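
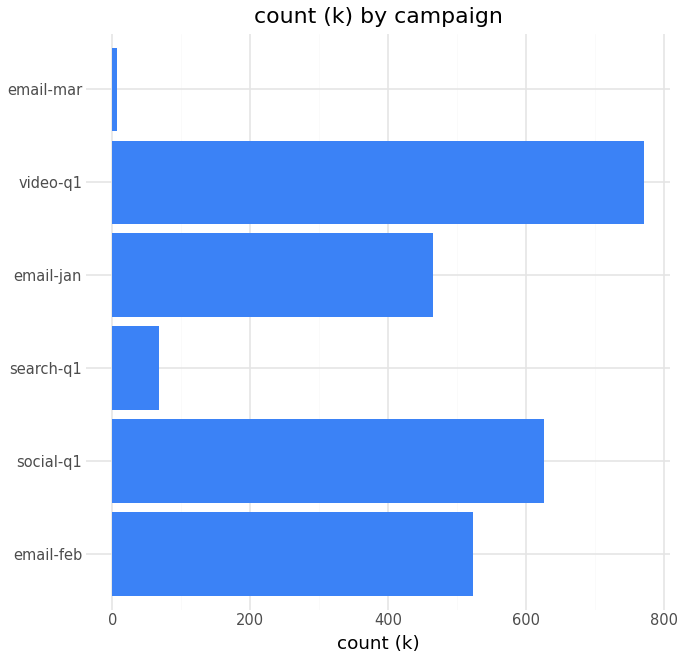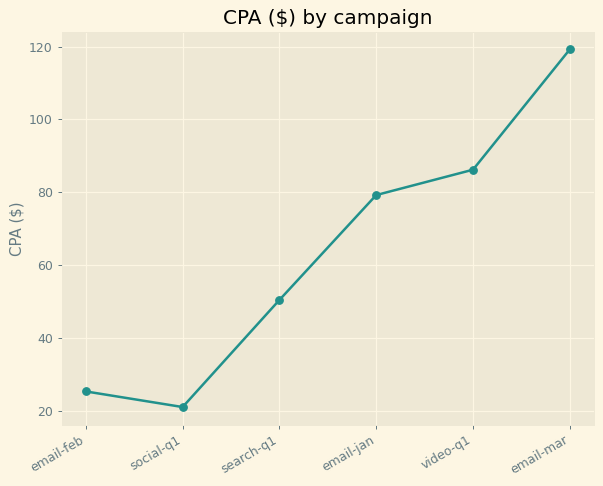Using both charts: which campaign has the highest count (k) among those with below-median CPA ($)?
social-q1

Chart 2 median CPA ($) ≈ 60; below-median campaigns: email-feb, social-q1, search-q1. Among those, social-q1 has the highest count (k) (≈ 600).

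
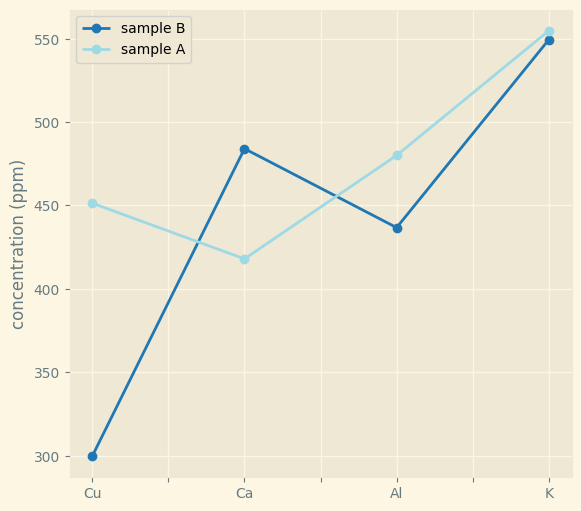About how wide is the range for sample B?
≈ 250

Max K ≈ 550, min Cu ≈ 300; range ≈ 250.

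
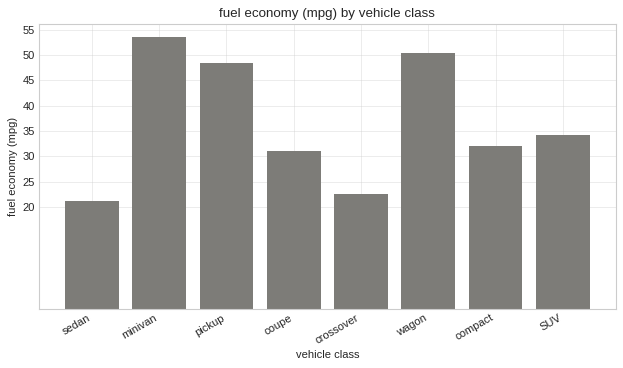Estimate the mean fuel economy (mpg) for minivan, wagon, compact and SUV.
(55 + 50 + 30 + 35) / 4 ≈ 42.

≈ 42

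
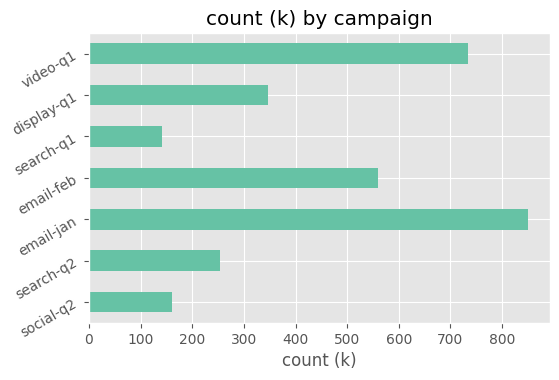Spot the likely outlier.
email-jan ≈ 800; the rest sit between ≈ 100 and ≈ 700.

email-jan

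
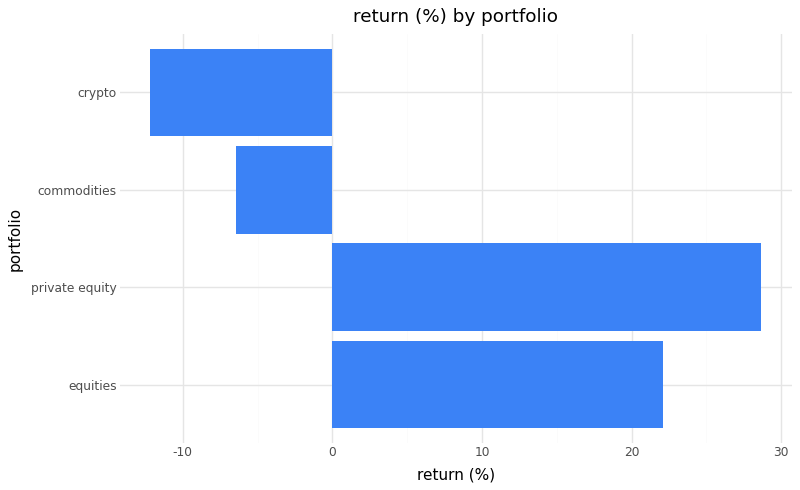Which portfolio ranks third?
commodities

Top 4: private equity ≈ 30, equities ≈ 20, commodities ≈ -5, crypto ≈ -10.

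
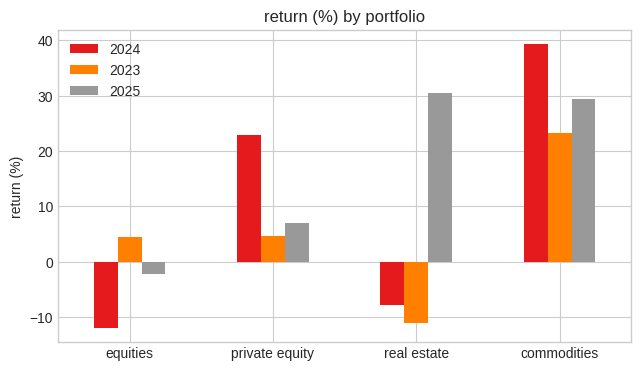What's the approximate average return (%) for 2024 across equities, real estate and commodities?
≈ 7

(-10 + -10 + 40) / 3 ≈ 7.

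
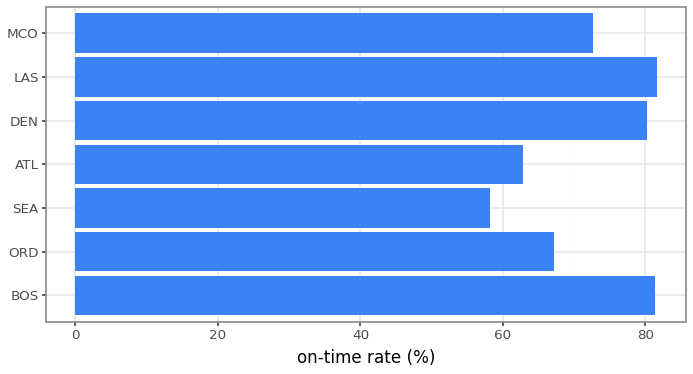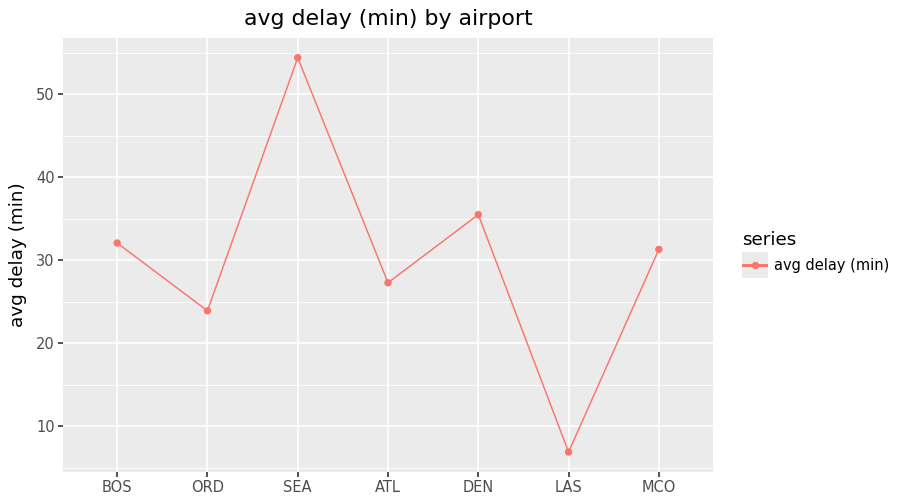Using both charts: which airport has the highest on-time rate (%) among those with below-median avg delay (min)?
LAS

Chart 2 median avg delay (min) ≈ 30; below-median airports: ORD, ATL, LAS. Among those, LAS has the highest on-time rate (%) (≈ 80).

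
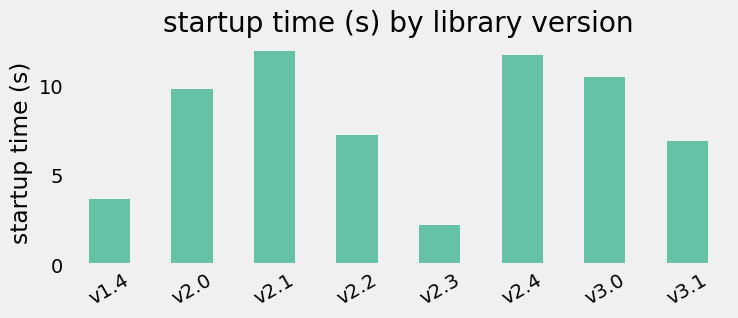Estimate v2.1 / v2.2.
≈ 1.71×

v2.1 ≈ 12, v2.2 ≈ 7; 12/7 ≈ 1.71.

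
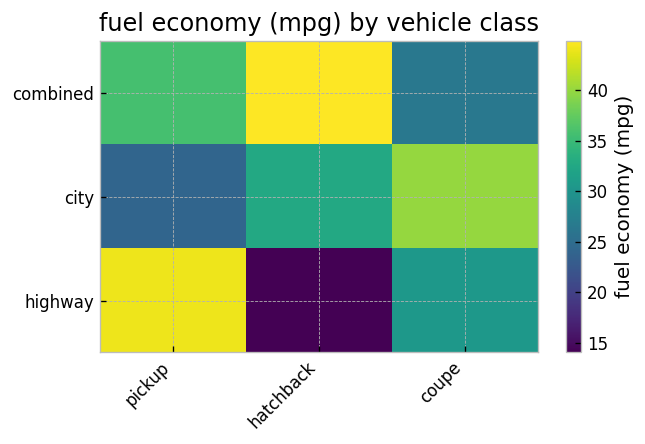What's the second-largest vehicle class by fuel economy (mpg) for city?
hatchback

Top 3 for city: coupe ≈ 40, hatchback ≈ 35, pickup ≈ 25.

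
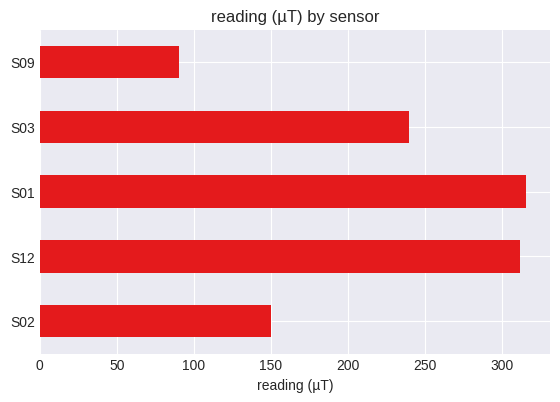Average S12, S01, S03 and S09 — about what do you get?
(300 + 300 + 250 + 100) / 4 ≈ 238.

≈ 238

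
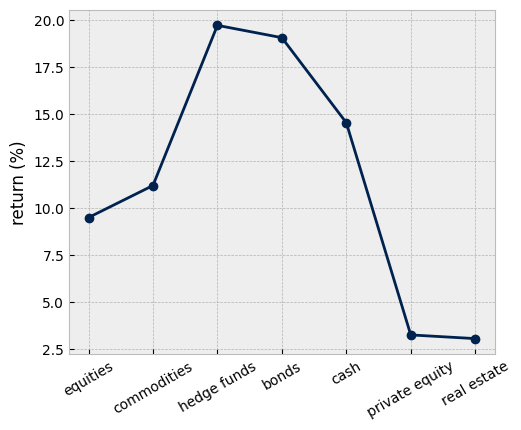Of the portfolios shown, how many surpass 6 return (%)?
5

Above 6: equities, commodities, hedge funds, bonds, cash.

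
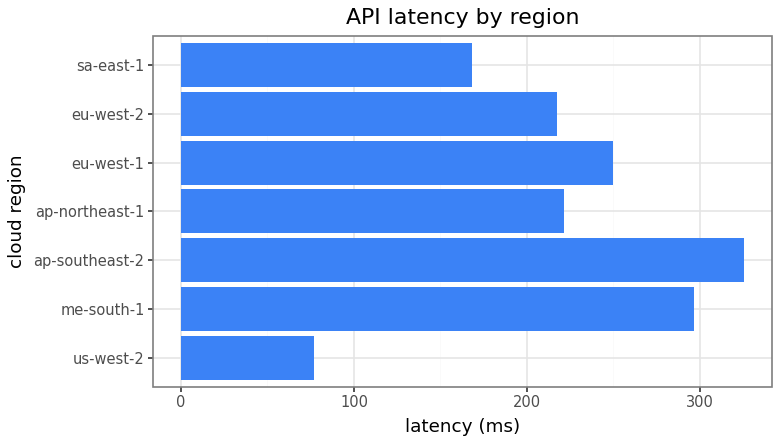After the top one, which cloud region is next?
Top 3: ap-southeast-2 ≈ 350, me-south-1 ≈ 300, eu-west-1 ≈ 250.

me-south-1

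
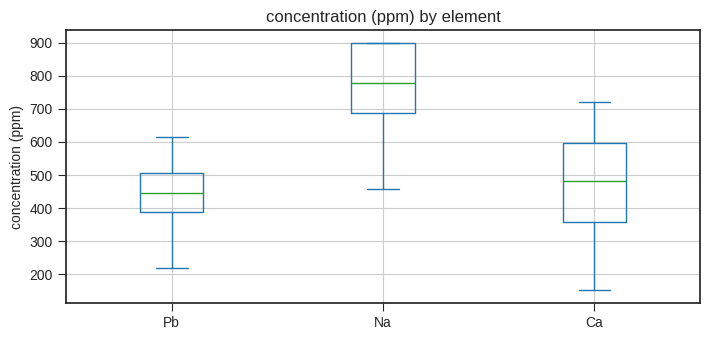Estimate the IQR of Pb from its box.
≈ 100

Q3 ≈ 500, Q1 ≈ 400; IQR ≈ 100.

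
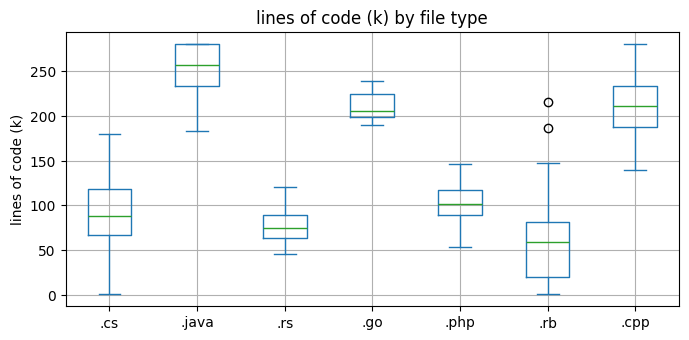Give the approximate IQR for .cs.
Q3 ≈ 120, Q1 ≈ 60; IQR ≈ 60.

≈ 60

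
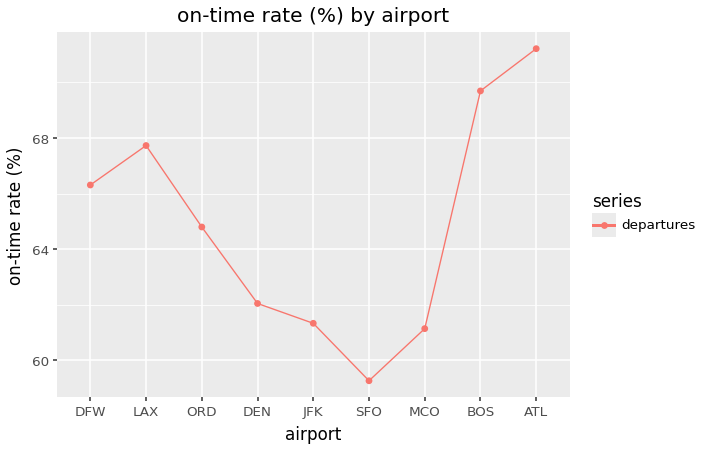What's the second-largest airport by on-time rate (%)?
Top 3: ATL ≈ 71, BOS ≈ 70, LAX ≈ 68.

BOS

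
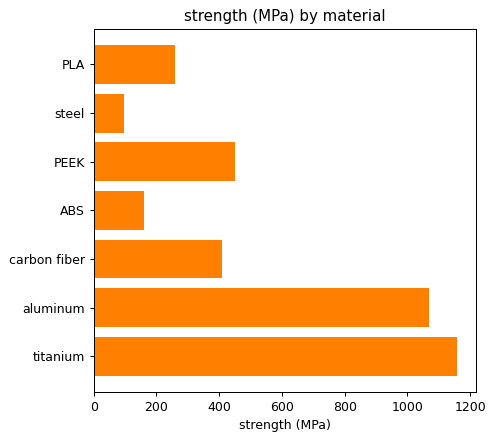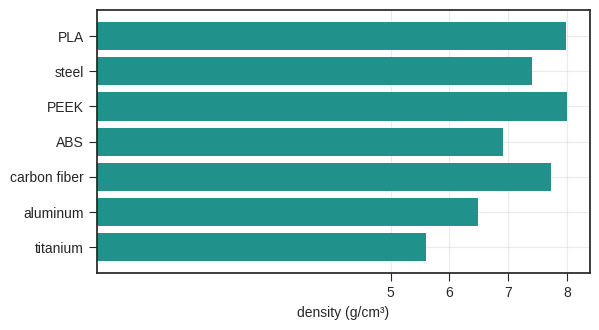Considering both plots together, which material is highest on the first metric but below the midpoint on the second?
Chart 2 median density (g/cm³) ≈ 7; below-median materials: ABS, aluminum, titanium. Among those, titanium has the highest strength (MPa) (≈ 1200).

titanium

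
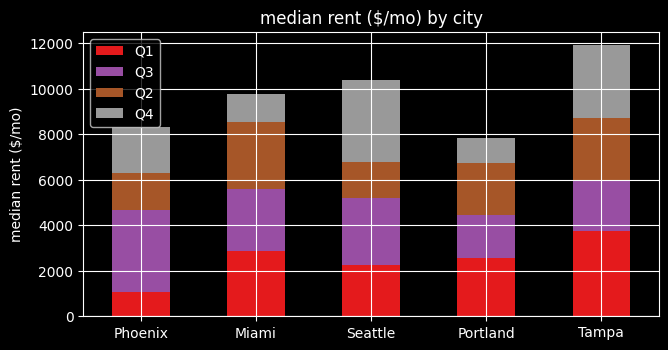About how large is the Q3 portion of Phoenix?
Q3 top ≈ 5000, bottom ≈ 1000; segment ≈ 4000.

≈ 4000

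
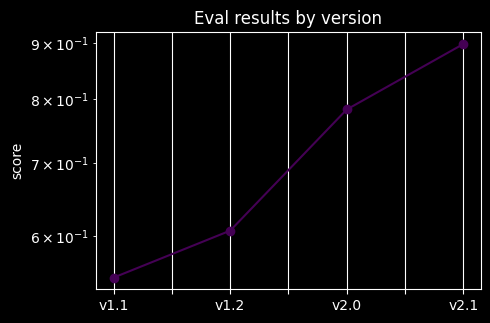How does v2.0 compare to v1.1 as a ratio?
v2.0 ≈ 0.80, v1.1 ≈ 0.55; 0.80/0.55 ≈ 1.45.

≈ 1.45×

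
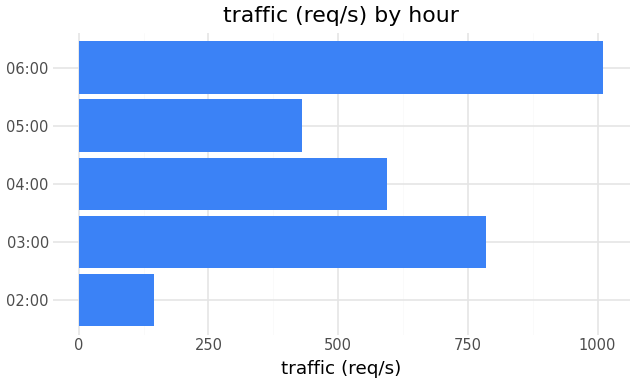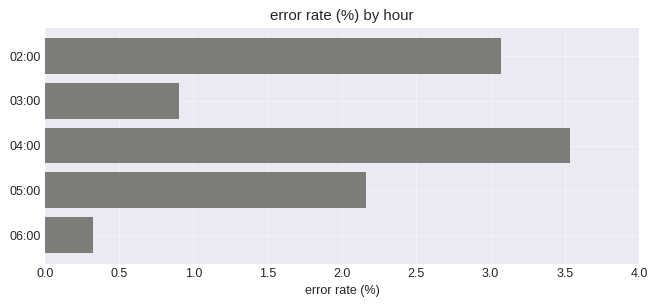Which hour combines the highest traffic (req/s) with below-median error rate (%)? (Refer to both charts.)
Chart 2 median error rate (%) ≈ 2; below-median hours: 03:00, 06:00. Among those, 06:00 has the highest traffic (req/s) (≈ 1000).

06:00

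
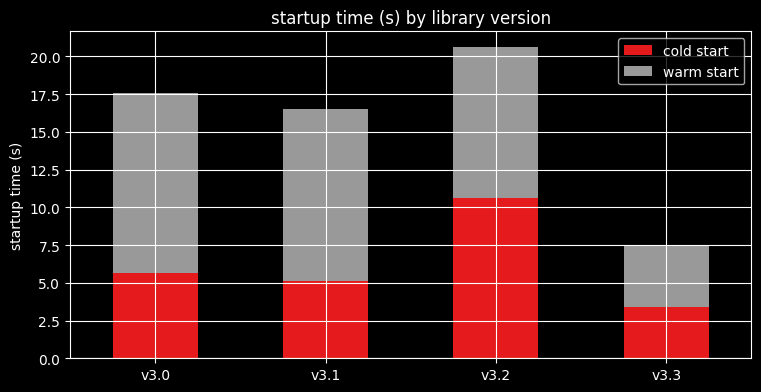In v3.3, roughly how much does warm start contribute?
warm start top ≈ 8, bottom ≈ 4; segment ≈ 4.

≈ 4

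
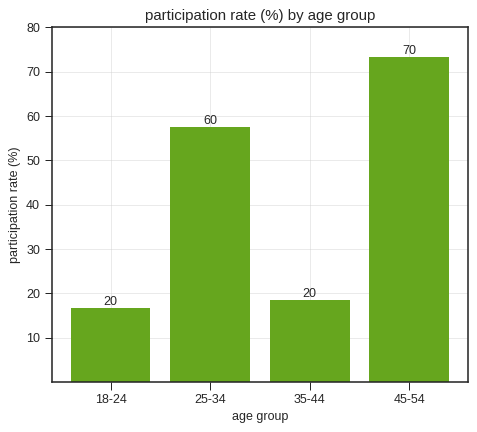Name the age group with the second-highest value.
Top 3: 45-54 ≈ 70, 25-34 ≈ 60, 35-44 ≈ 20.

25-34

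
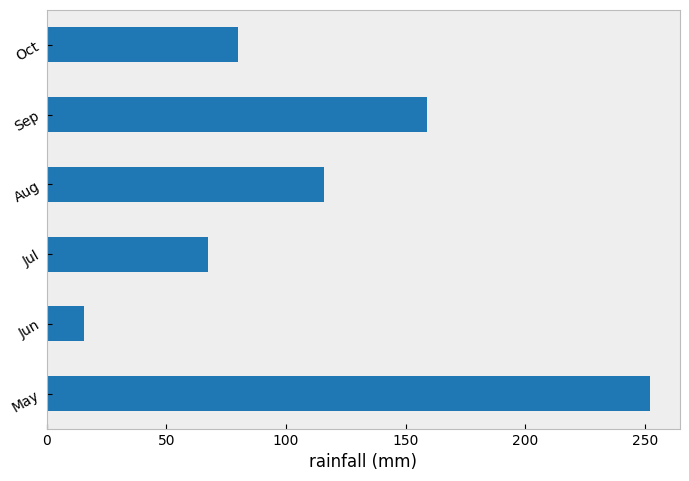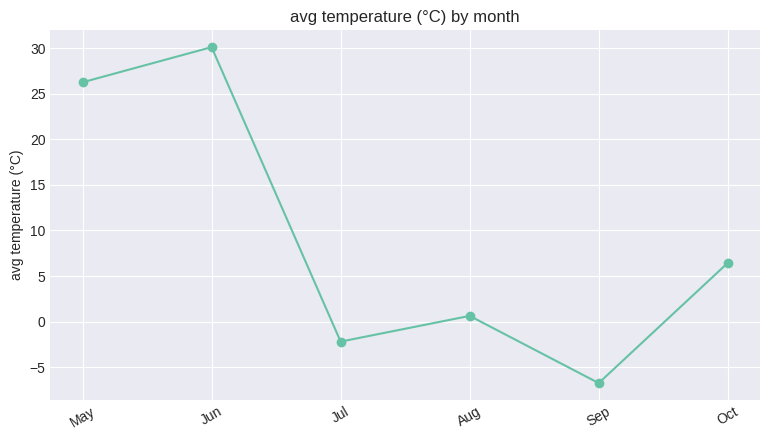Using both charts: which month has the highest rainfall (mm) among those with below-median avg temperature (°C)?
Sep

Chart 2 median avg temperature (°C) ≈ 5; below-median months: Jul, Aug, Sep. Among those, Sep has the highest rainfall (mm) (≈ 150).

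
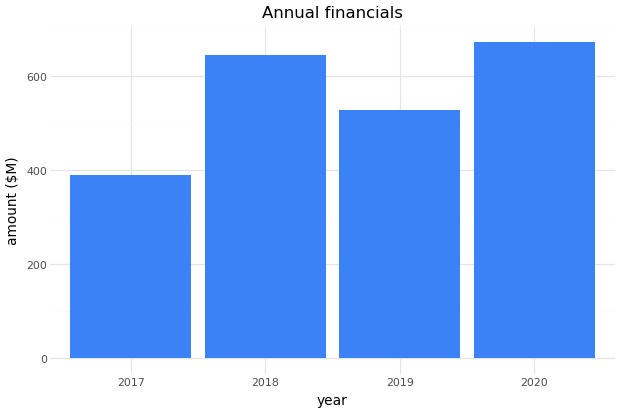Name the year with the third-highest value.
Top 4: 2020 ≈ 700, 2018 ≈ 600, 2019 ≈ 500, 2017 ≈ 400.

2019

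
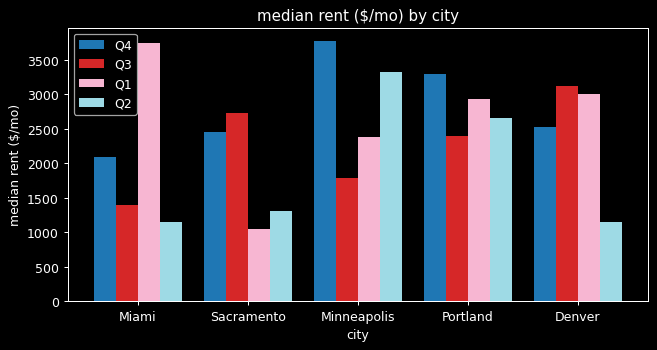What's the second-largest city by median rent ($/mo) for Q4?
Portland

Top 3 for Q4: Minneapolis ≈ 4000, Portland ≈ 3500, Denver ≈ 2500.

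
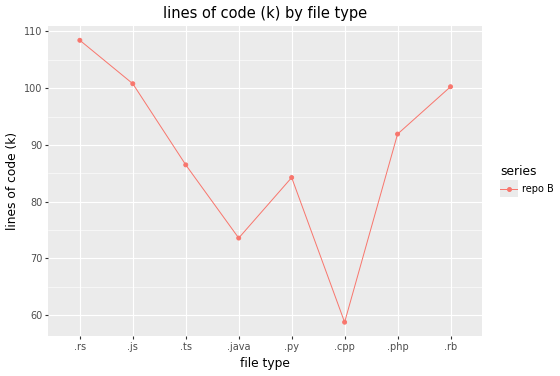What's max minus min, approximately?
Max .rs ≈ 110, min .cpp ≈ 60; range ≈ 50.

≈ 50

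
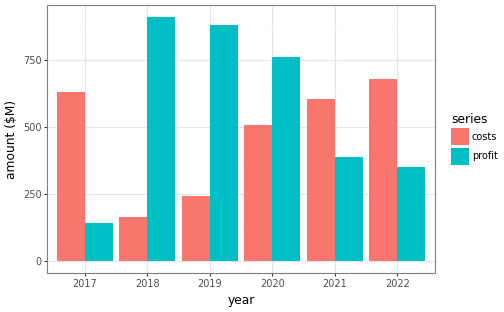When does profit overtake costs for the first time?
2018

2017: profit ≈ 100 vs costs ≈ 600 (not yet); 2018: profit ≈ 900 vs costs ≈ 200 (first crossover).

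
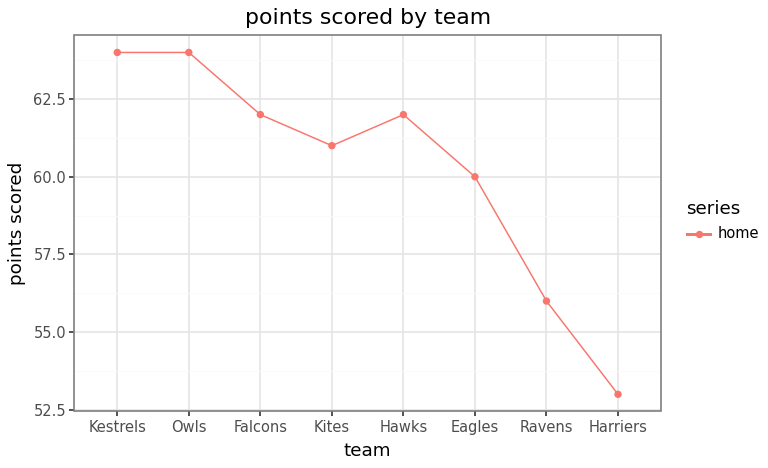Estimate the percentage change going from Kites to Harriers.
≈ -13.1%

Kites ≈ 61, Harriers ≈ 53; (53 − 61) / 61 ≈ -13.1%.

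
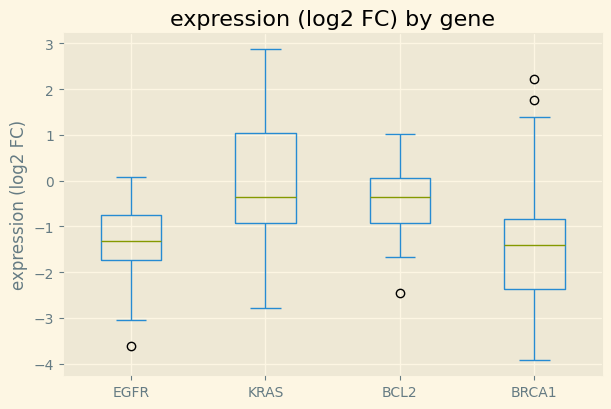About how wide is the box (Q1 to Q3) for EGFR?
≈ 1.0

Q3 ≈ -0.8, Q1 ≈ -1.8; IQR ≈ 1.0.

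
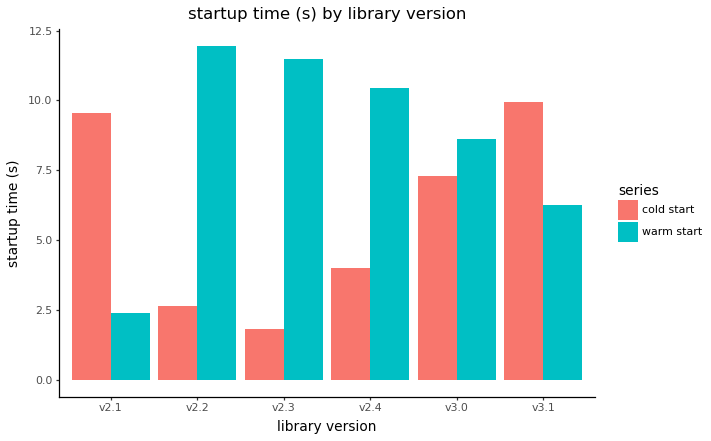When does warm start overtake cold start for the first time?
v2.2

v2.1: warm start ≈ 2 vs cold start ≈ 10 (not yet); v2.2: warm start ≈ 12 vs cold start ≈ 3 (first crossover).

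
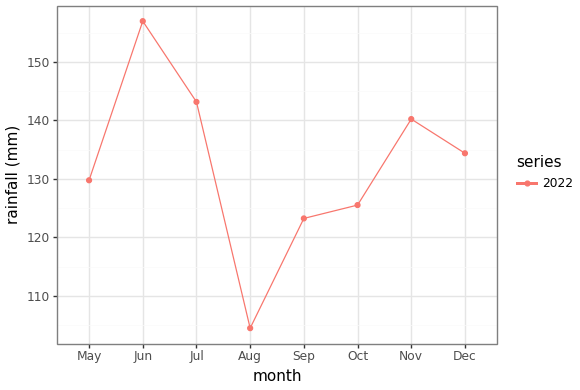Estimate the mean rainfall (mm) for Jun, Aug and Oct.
(155 + 105 + 125) / 3 ≈ 128.

≈ 128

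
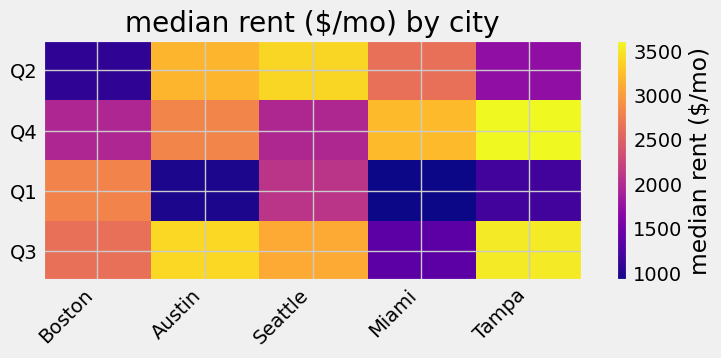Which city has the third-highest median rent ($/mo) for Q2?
Miami

Top 4 for Q2: Seattle ≈ 3500, Austin ≈ 3000, Miami ≈ 2500, Tampa ≈ 1500.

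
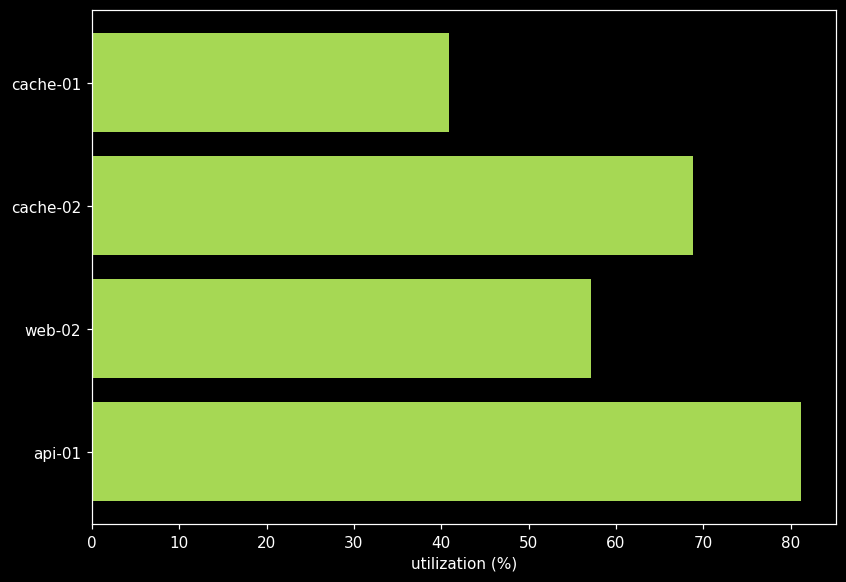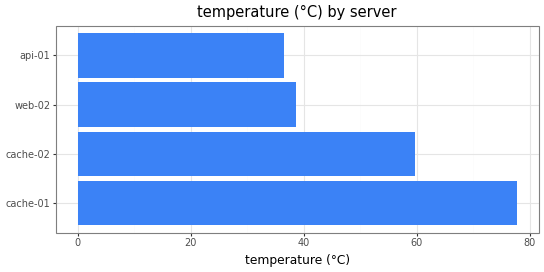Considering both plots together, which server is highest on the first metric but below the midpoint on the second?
Chart 2 median temperature (°C) ≈ 50; below-median servers: web-02, api-01. Among those, api-01 has the highest utilization (%) (≈ 80).

api-01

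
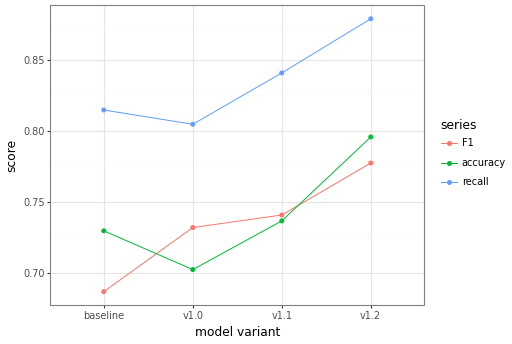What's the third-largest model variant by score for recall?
baseline

Top 4 for recall: v1.2 ≈ 0.88, v1.1 ≈ 0.84, baseline ≈ 0.82, v1.0 ≈ 0.80.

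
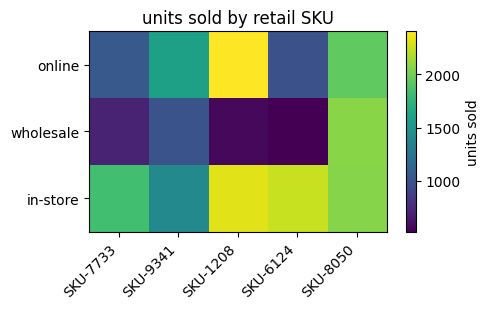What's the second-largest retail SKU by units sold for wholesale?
SKU-9341

Top 3 for wholesale: SKU-8050 ≈ 2000, SKU-9341 ≈ 1000, SKU-7733 ≈ 800.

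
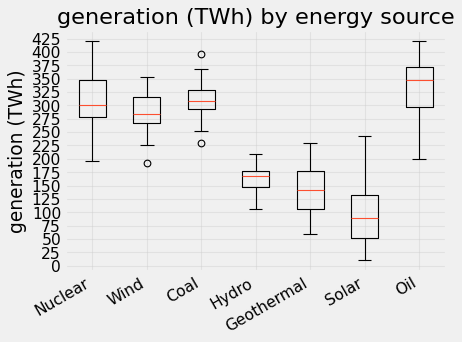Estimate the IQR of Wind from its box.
≈ 50

Q3 ≈ 325, Q1 ≈ 275; IQR ≈ 50.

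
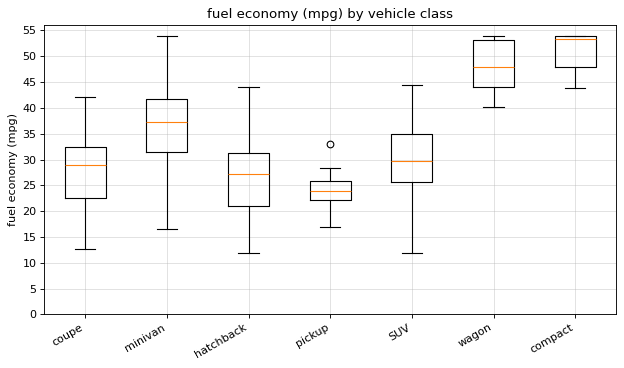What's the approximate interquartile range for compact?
Q3 ≈ 55, Q1 ≈ 50; IQR ≈ 5.

≈ 5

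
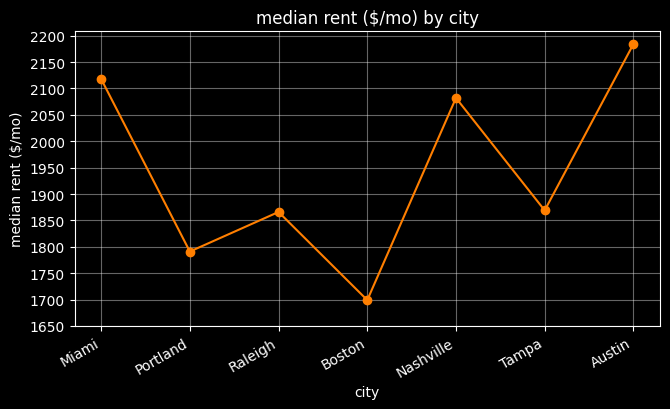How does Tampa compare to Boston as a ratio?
Tampa ≈ 1850, Boston ≈ 1700; 1850/1700 ≈ 1.09.

≈ 1.09×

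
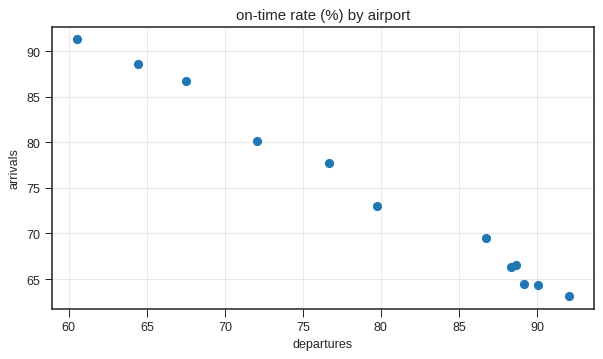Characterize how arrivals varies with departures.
negative, strong

Points are negatively correlated; strong (|r| ≈ 1.0).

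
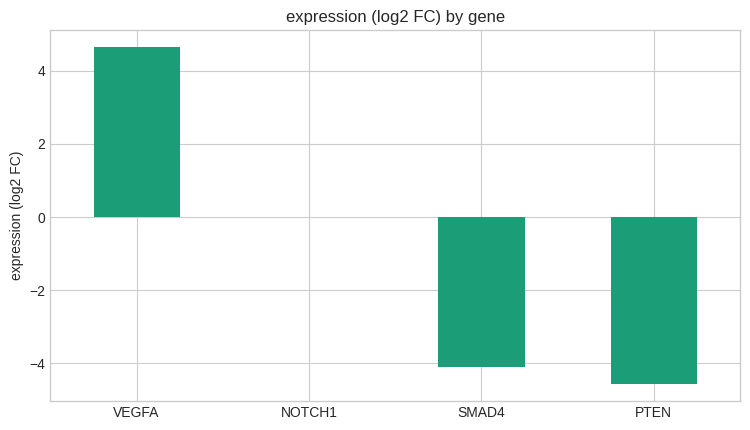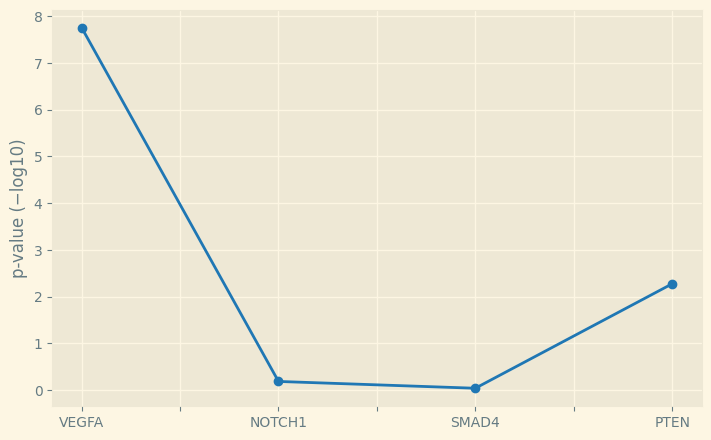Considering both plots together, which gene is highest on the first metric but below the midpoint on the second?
Chart 2 median p-value (−log10) ≈ 1; below-median genes: NOTCH1, SMAD4. Among those, NOTCH1 has the highest expression (log2 FC) (≈ 0).

NOTCH1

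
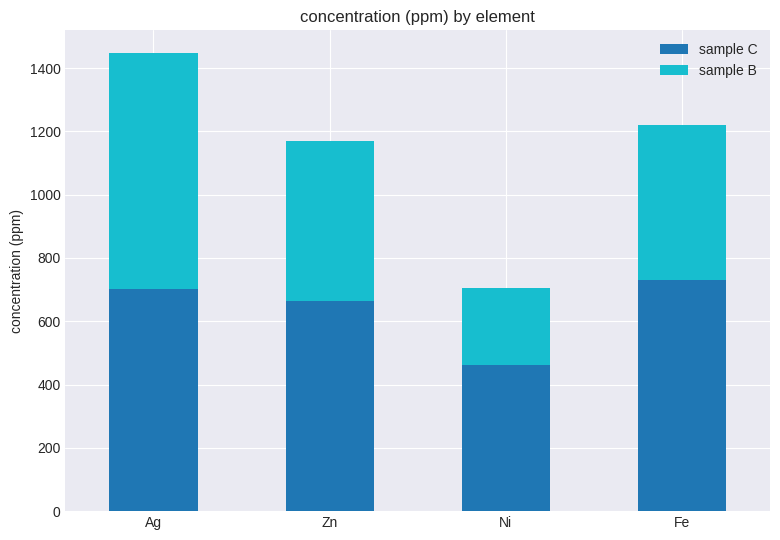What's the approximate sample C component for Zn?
sample C top ≈ 600, bottom ≈ 0; segment ≈ 600.

≈ 600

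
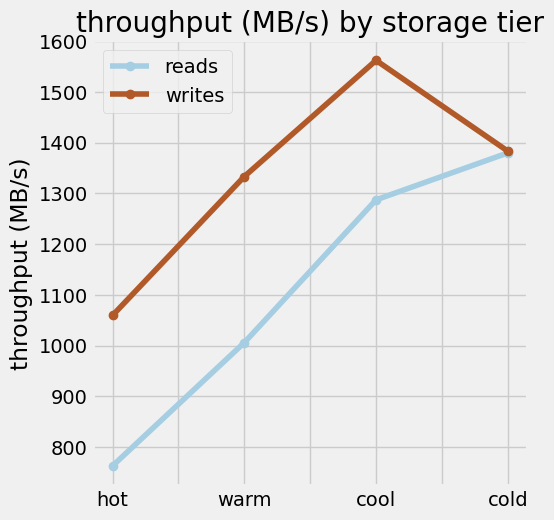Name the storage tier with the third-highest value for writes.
warm

Top 4 for writes: cool ≈ 1600, cold ≈ 1400, warm ≈ 1300, hot ≈ 1100.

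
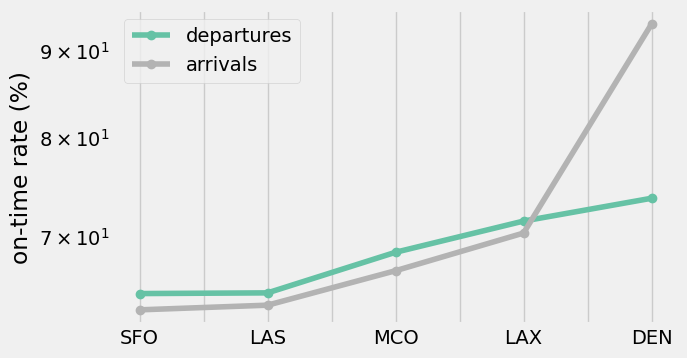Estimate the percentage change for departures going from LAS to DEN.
LAS ≈ 65, DEN ≈ 75; (75 − 65) / 65 ≈ +15.4%.

≈ +15.4%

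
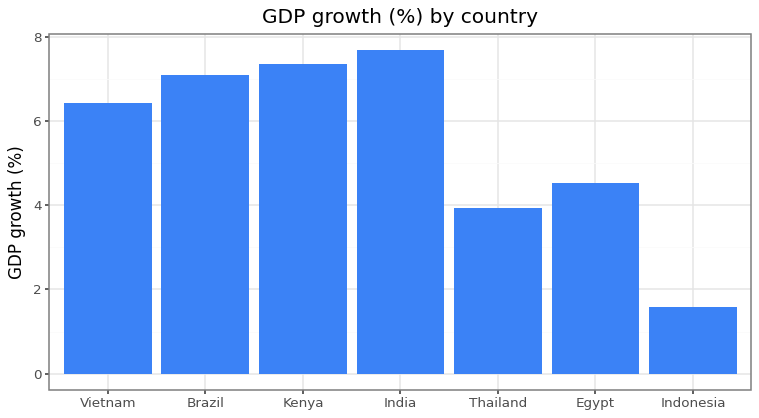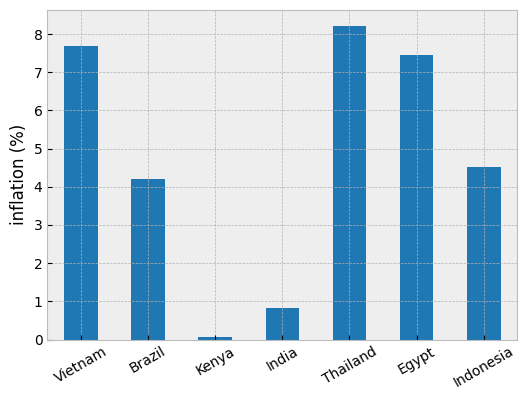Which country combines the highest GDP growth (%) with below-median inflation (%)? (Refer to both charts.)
India

Chart 2 median inflation (%) ≈ 5; below-median countries: Brazil, Kenya, India. Among those, India has the highest GDP growth (%) (≈ 8).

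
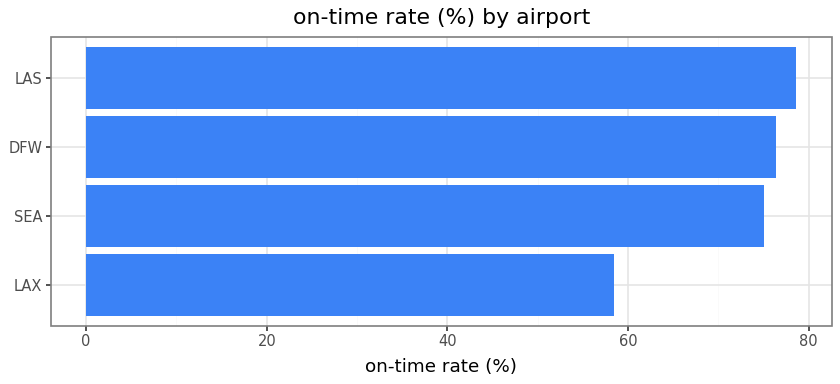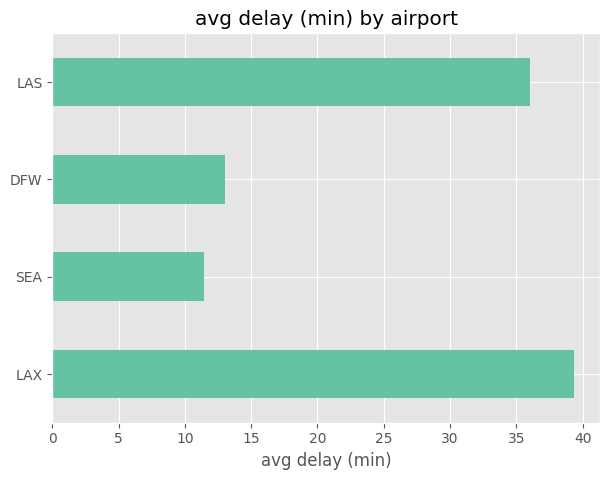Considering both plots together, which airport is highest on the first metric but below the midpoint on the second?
Chart 2 median avg delay (min) ≈ 25; below-median airports: SEA, DFW. Among those, DFW has the highest on-time rate (%) (≈ 80).

DFW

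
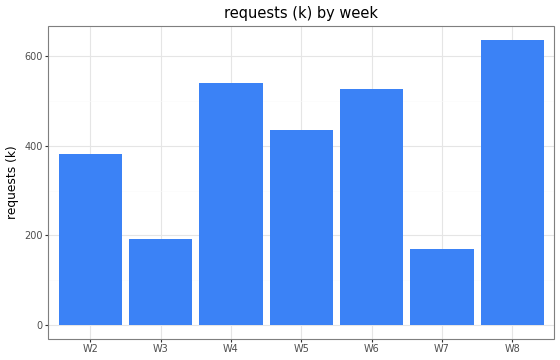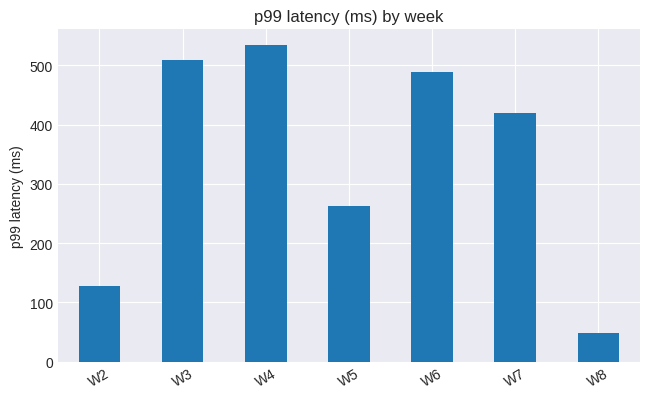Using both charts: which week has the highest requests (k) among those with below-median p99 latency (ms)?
W8

Chart 2 median p99 latency (ms) ≈ 400; below-median weeks: W2, W5, W8. Among those, W8 has the highest requests (k) (≈ 600).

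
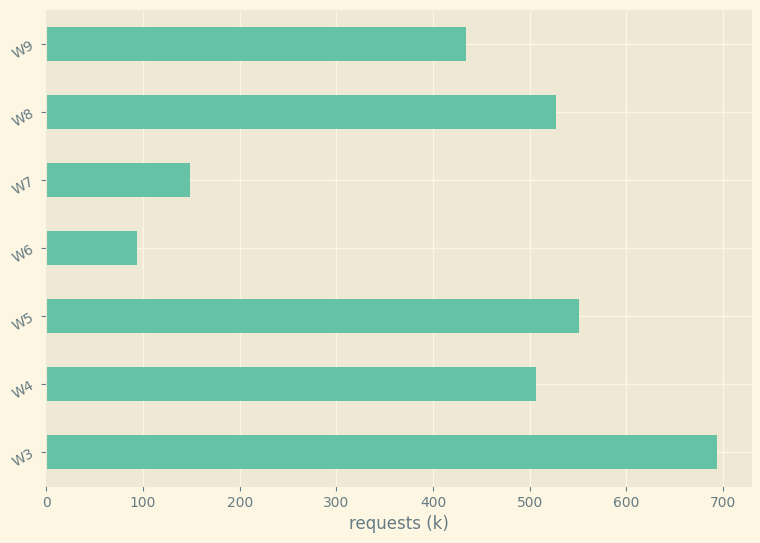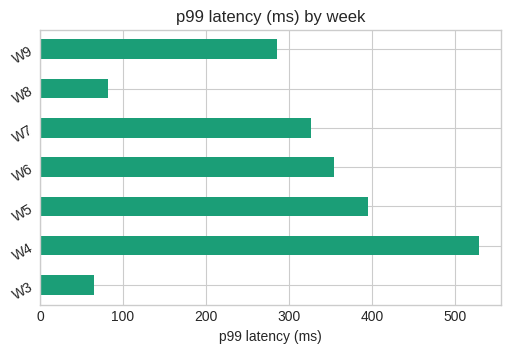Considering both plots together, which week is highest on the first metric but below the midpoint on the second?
Chart 2 median p99 latency (ms) ≈ 350; below-median weeks: W3, W8, W9. Among those, W3 has the highest requests (k) (≈ 700).

W3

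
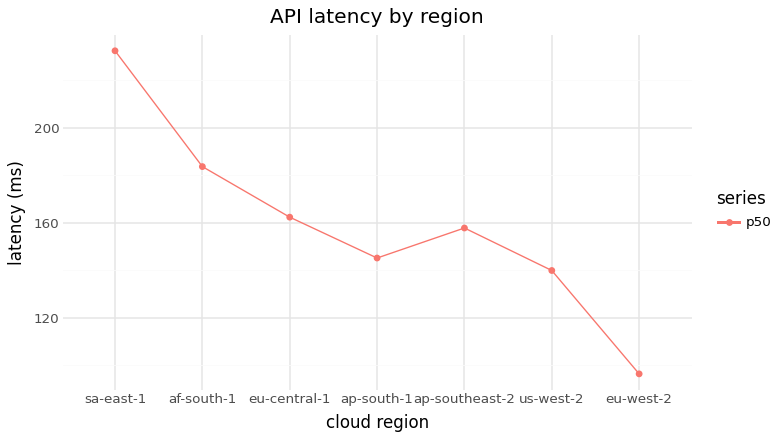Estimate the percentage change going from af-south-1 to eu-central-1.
af-south-1 ≈ 180, eu-central-1 ≈ 160; (160 − 180) / 180 ≈ -11.1%.

≈ -11.1%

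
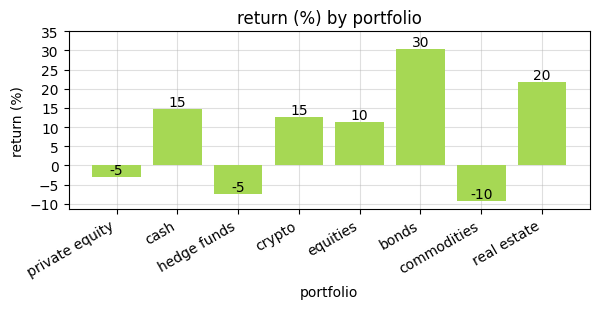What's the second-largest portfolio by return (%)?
real estate

Top 3: bonds ≈ 30, real estate ≈ 20, cash ≈ 15.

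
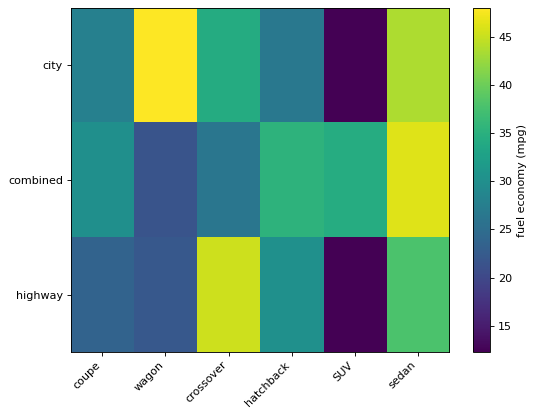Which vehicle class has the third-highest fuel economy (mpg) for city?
crossover

Top 4 for city: wagon ≈ 50, sedan ≈ 45, crossover ≈ 35, coupe ≈ 30.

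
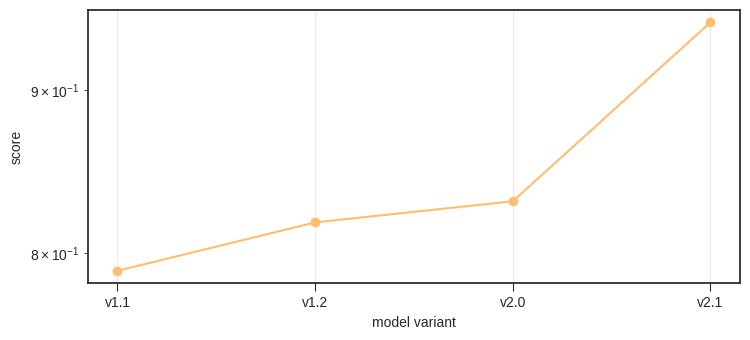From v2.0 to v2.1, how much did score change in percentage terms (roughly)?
≈ +11.9%

v2.0 ≈ 0.84, v2.1 ≈ 0.94; (0.94 − 0.84) / 0.84 ≈ +11.9%.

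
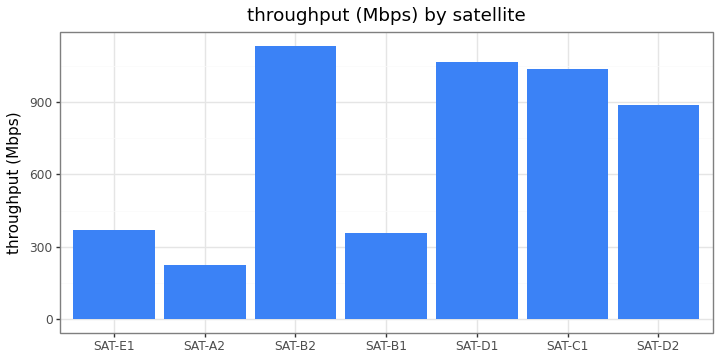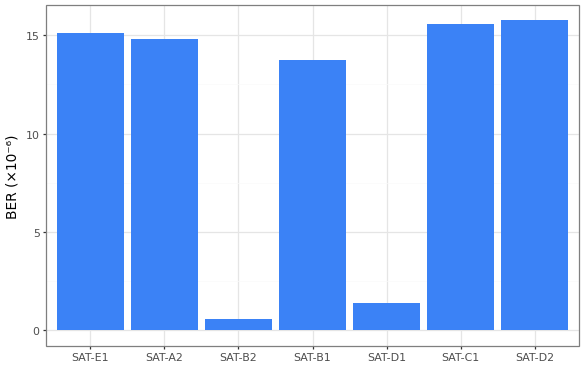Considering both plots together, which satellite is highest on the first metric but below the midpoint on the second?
Chart 2 median BER (×10⁻⁶) ≈ 14; below-median satellites: SAT-B2, SAT-B1, SAT-D1. Among those, SAT-B2 has the highest throughput (Mbps) (≈ 1200).

SAT-B2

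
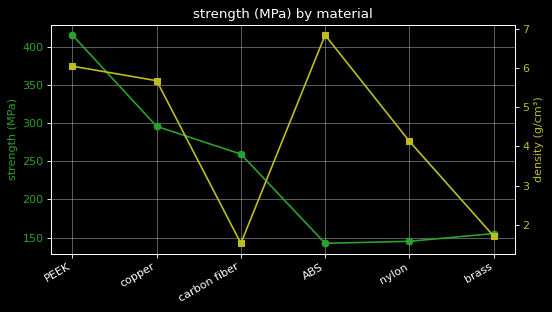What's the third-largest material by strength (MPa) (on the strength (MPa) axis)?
carbon fiber

Top 4 (on the strength (MPa) axis): PEEK ≈ 425, copper ≈ 300, carbon fiber ≈ 250, brass ≈ 150.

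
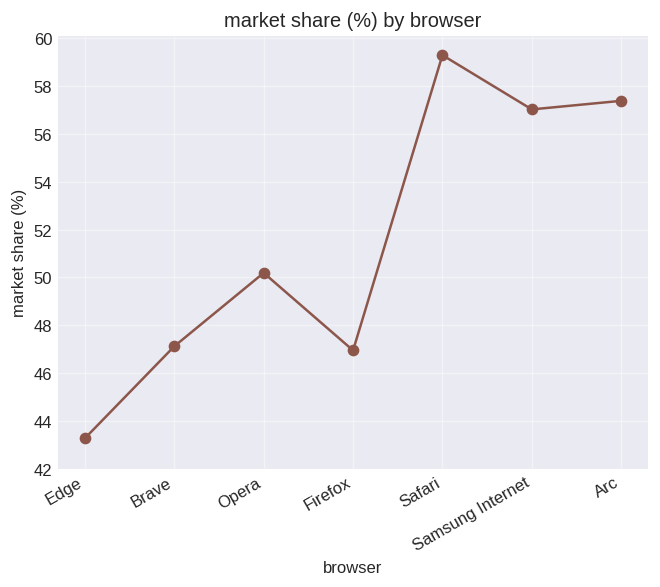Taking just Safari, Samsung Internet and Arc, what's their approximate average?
(60 + 58 + 58) / 3 ≈ 59.

≈ 59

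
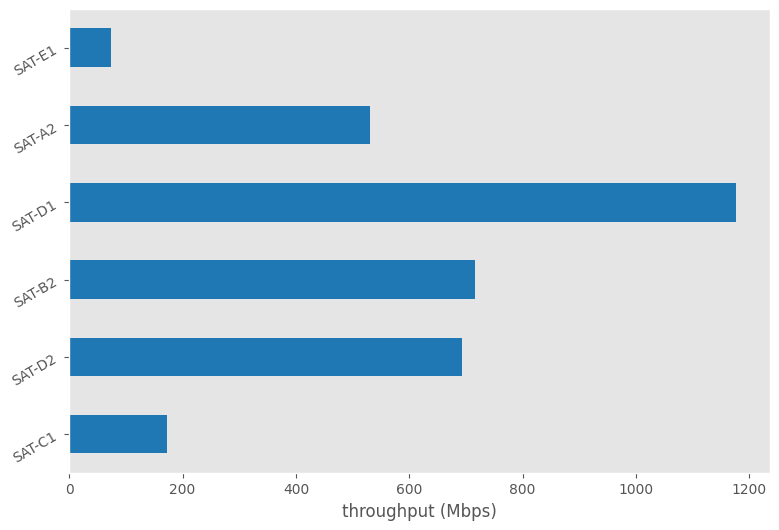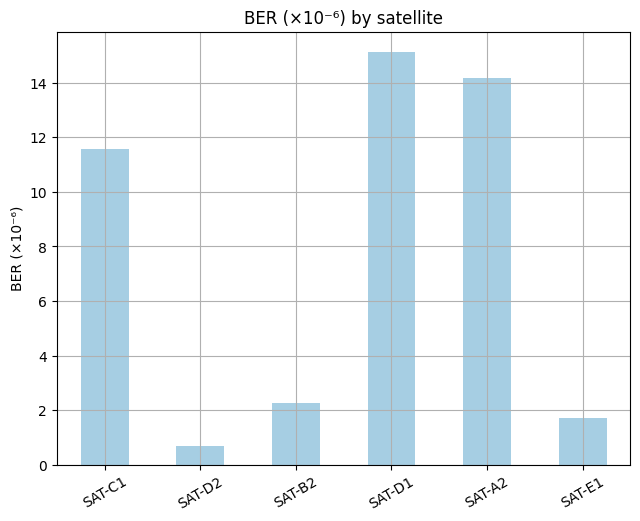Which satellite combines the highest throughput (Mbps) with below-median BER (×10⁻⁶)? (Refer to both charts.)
SAT-B2

Chart 2 median BER (×10⁻⁶) ≈ 6; below-median satellites: SAT-D2, SAT-B2, SAT-E1. Among those, SAT-B2 has the highest throughput (Mbps) (≈ 800).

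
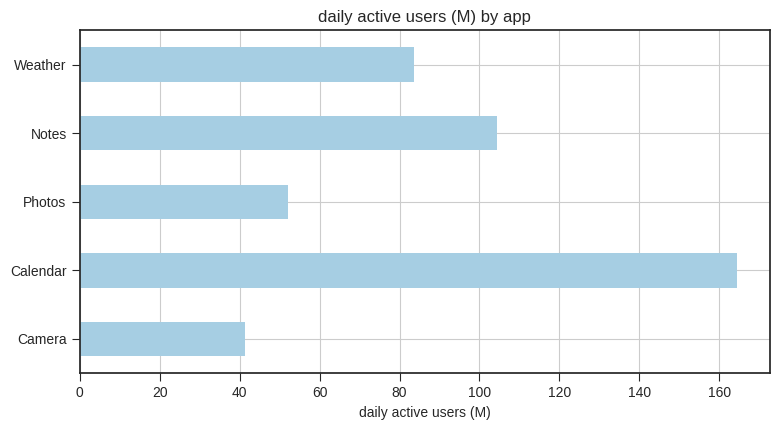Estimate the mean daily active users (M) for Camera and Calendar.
≈ 100

(40 + 160) / 2 ≈ 100.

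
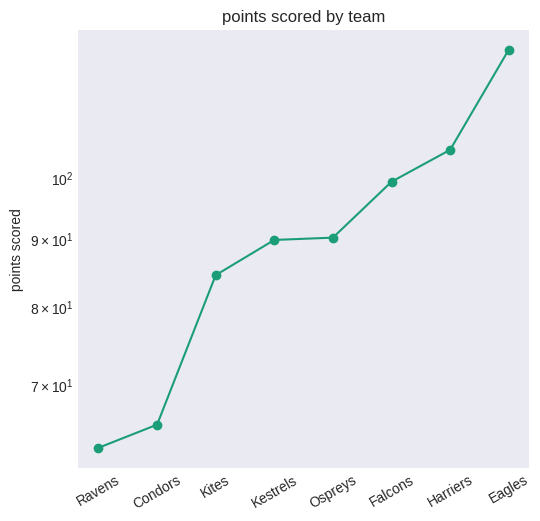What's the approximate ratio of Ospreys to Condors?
Ospreys ≈ 90, Condors ≈ 70; 90/70 ≈ 1.29.

≈ 1.29×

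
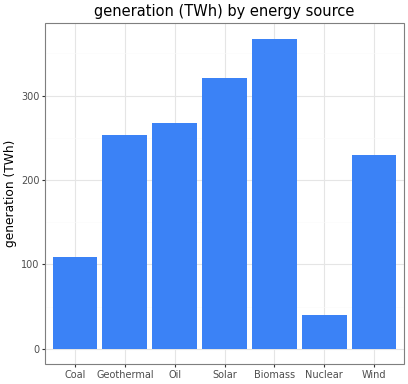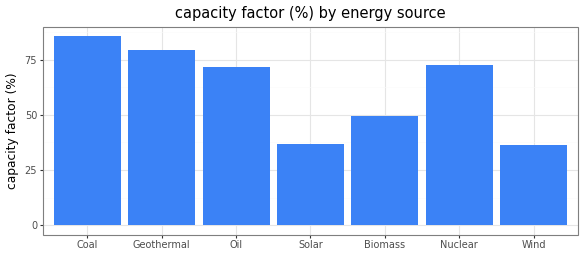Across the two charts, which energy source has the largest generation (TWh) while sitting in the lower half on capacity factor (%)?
Chart 2 median capacity factor (%) ≈ 70; below-median energy sources: Solar, Biomass, Wind. Among those, Biomass has the highest generation (TWh) (≈ 350).

Biomass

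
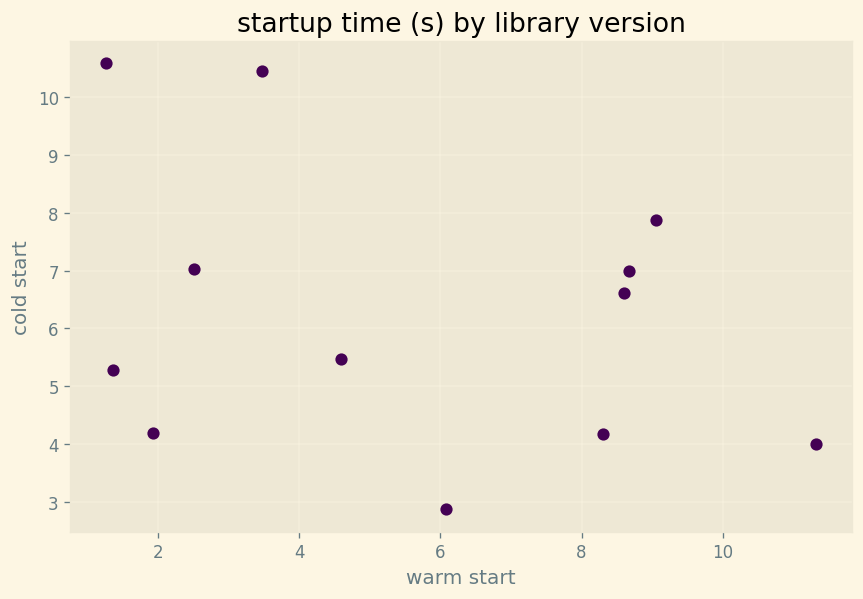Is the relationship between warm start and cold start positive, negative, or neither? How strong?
negative, weak

Points are negatively correlated; weak (|r| ≈ 0.3).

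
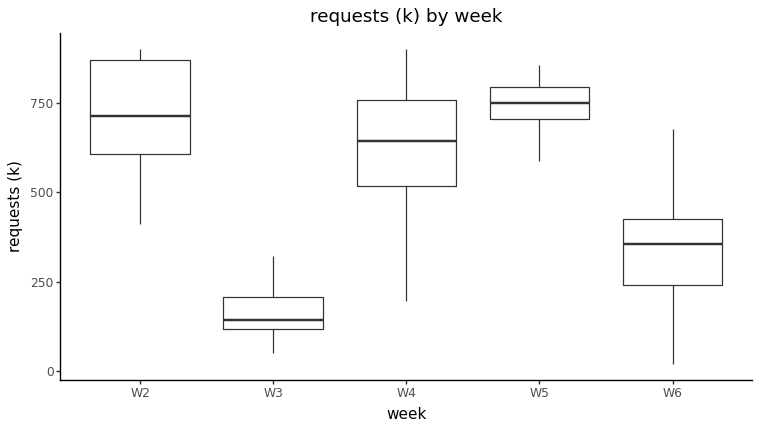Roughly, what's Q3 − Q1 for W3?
≈ 100

Q3 ≈ 200, Q1 ≈ 100; IQR ≈ 100.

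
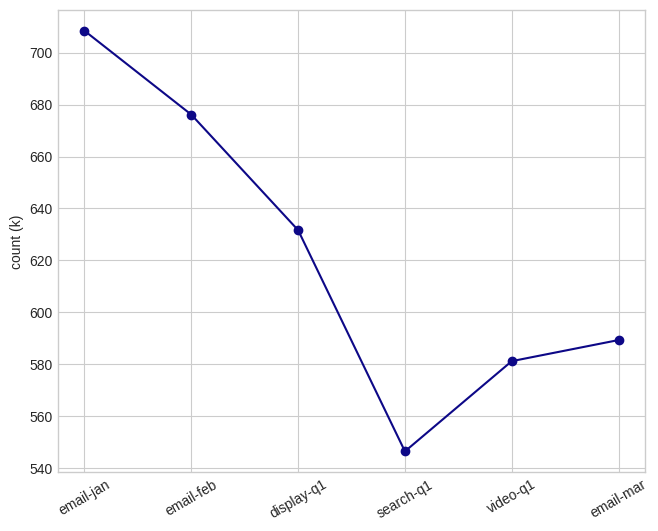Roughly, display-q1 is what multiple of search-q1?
≈ 1.19×

display-q1 ≈ 640, search-q1 ≈ 540; 640/540 ≈ 1.19.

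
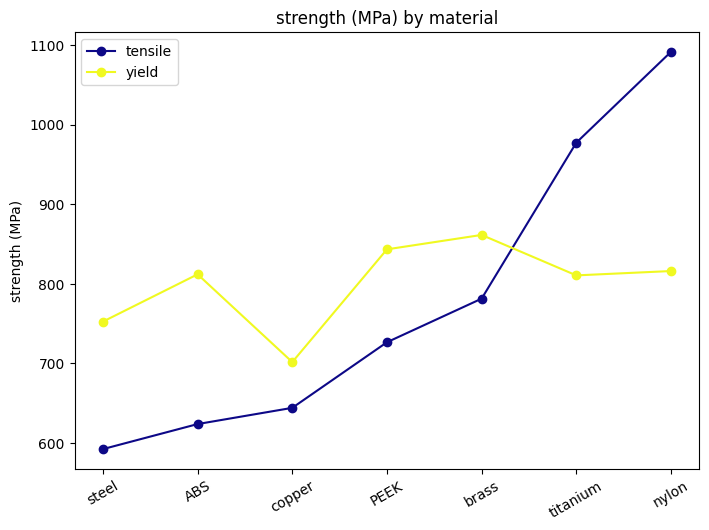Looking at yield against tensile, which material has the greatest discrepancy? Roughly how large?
nylon, ≈ 300 MPa

nylon: yield ≈ 800, tensile ≈ 1100 → gap ≈ 300. Next-largest (ABS) is only ≈ 200.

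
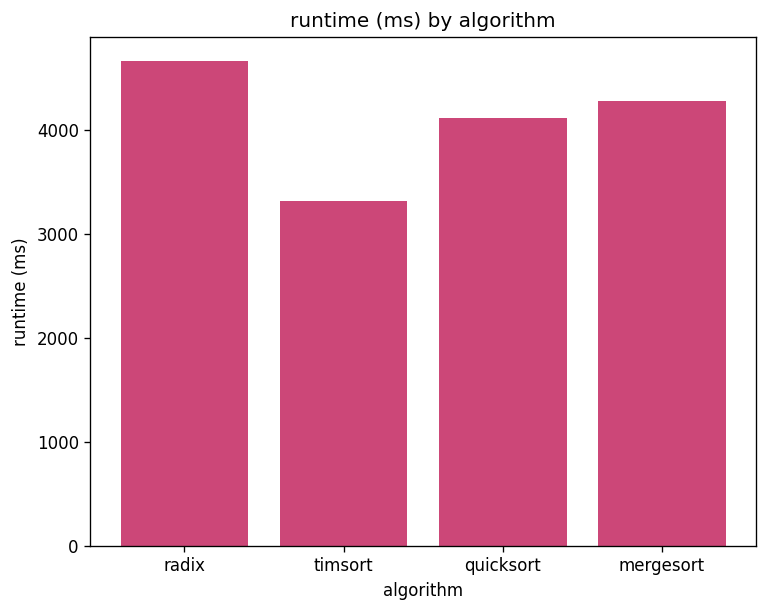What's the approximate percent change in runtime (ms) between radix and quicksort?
≈ -11.1%

radix ≈ 4500, quicksort ≈ 4000; (4000 − 4500) / 4500 ≈ -11.1%.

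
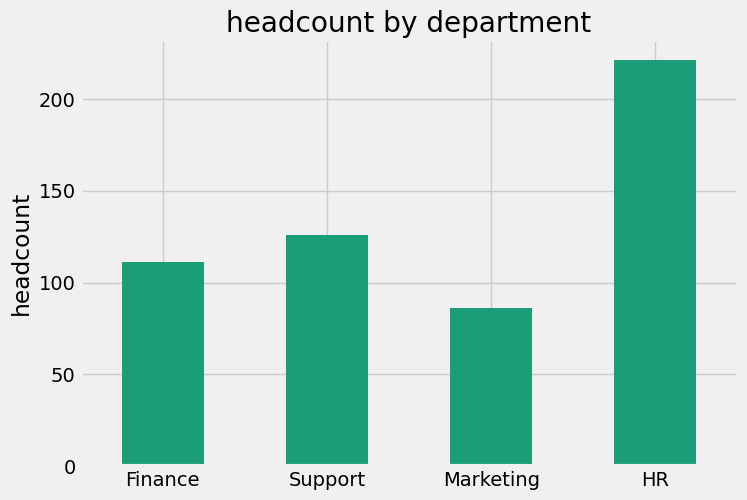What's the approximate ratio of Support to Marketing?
≈ 1.5×

Support ≈ 120, Marketing ≈ 80; 120/80 ≈ 1.5.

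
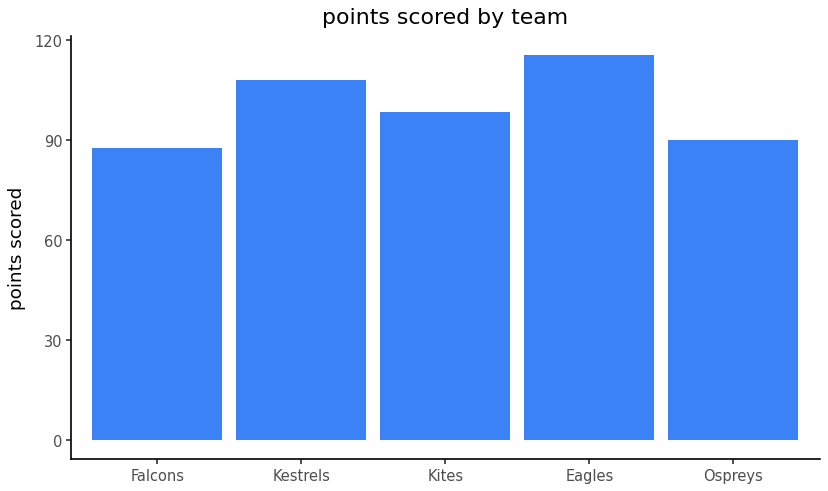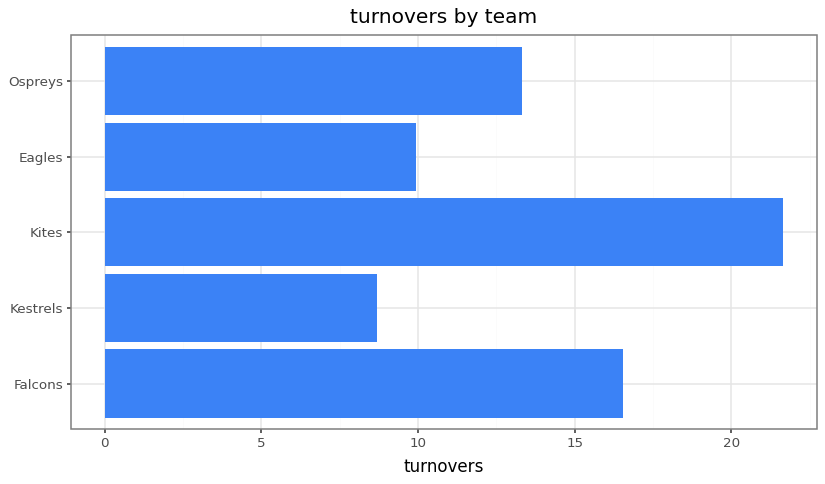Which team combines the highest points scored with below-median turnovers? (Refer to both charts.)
Eagles

Chart 2 median turnovers ≈ 14; below-median teams: Kestrels, Eagles. Among those, Eagles has the highest points scored (≈ 120).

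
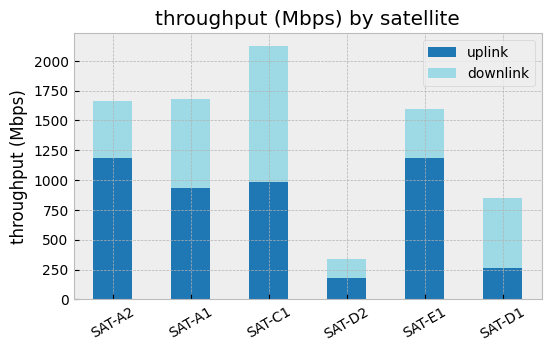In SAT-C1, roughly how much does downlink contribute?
≈ 1200

downlink top ≈ 2200, bottom ≈ 1000; segment ≈ 1200.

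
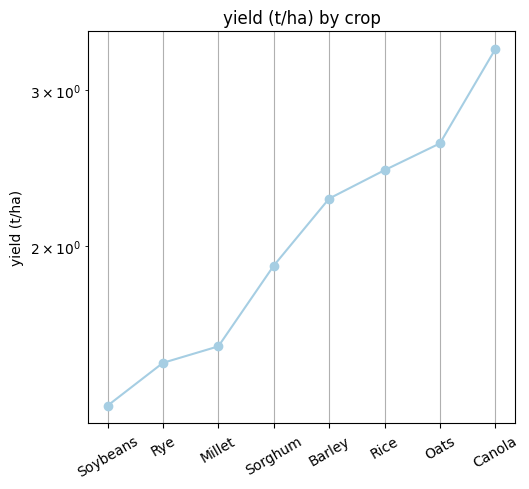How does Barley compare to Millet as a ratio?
≈ 1.38×

Barley ≈ 2.2, Millet ≈ 1.6; 2.2/1.6 ≈ 1.38.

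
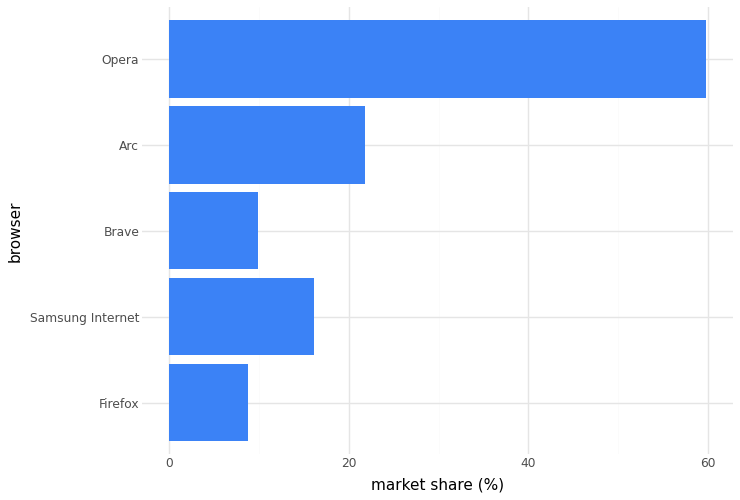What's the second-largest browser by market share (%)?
Arc

Top 3: Opera ≈ 60, Arc ≈ 20, Samsung Internet ≈ 15.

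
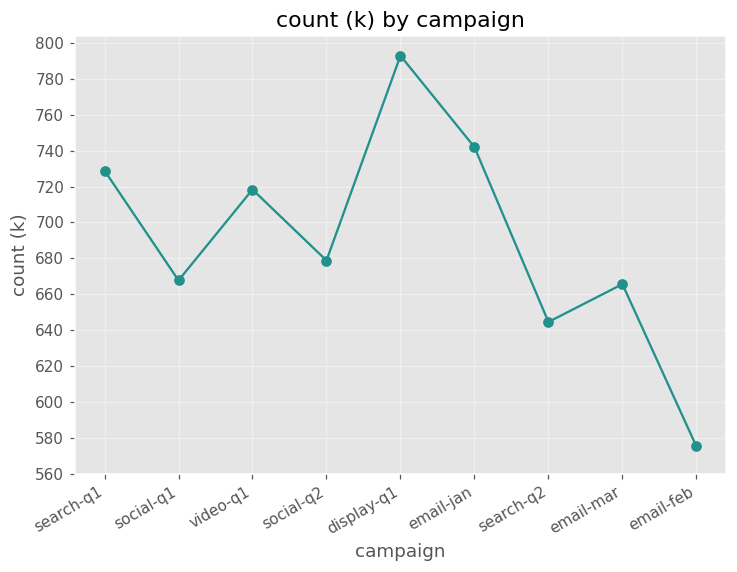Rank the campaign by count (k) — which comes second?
Top 3: display-q1 ≈ 800, email-jan ≈ 740, search-q1 ≈ 720.

email-jan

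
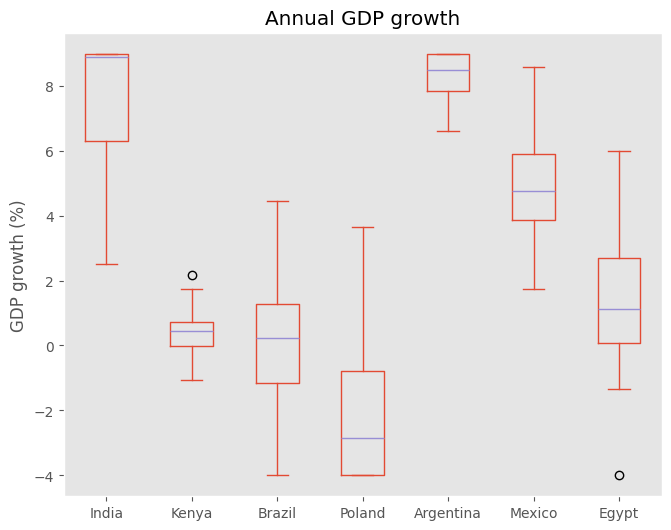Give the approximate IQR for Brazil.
Q3 ≈ 1, Q1 ≈ -1; IQR ≈ 2.

≈ 2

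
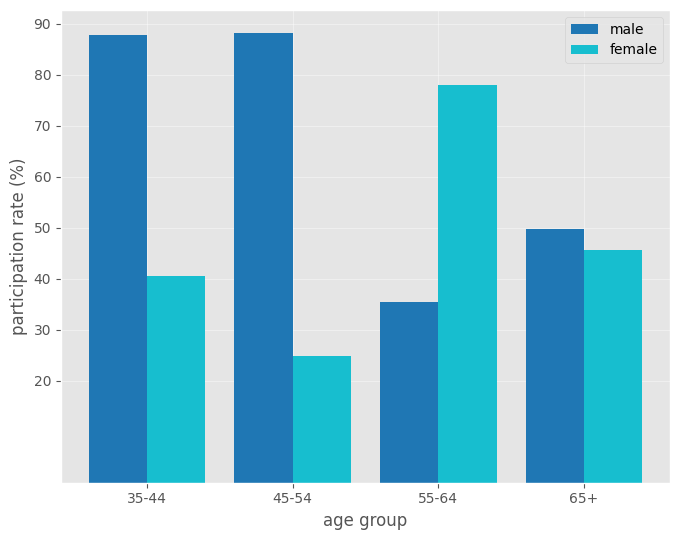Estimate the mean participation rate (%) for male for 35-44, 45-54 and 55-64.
≈ 73

(90 + 90 + 40) / 3 ≈ 73.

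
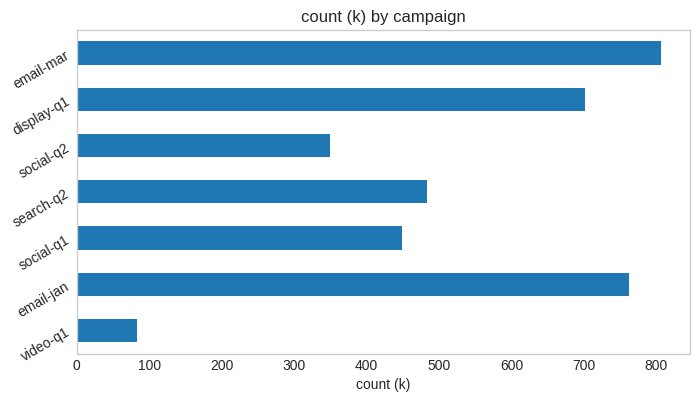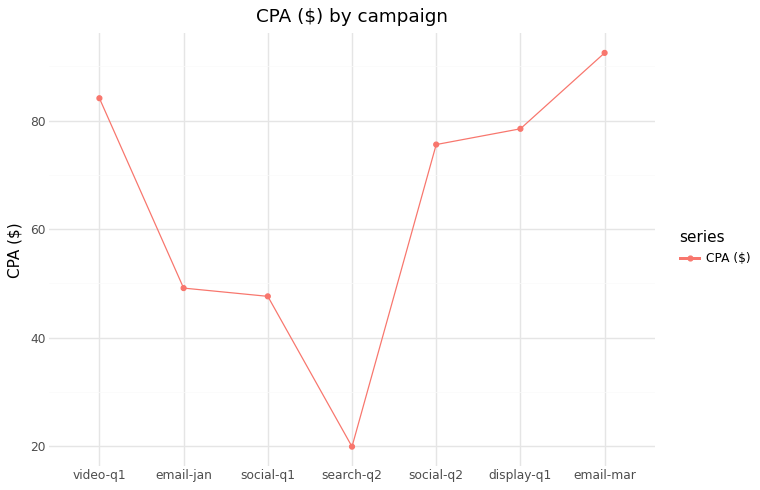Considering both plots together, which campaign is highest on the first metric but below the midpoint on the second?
email-jan

Chart 2 median CPA ($) ≈ 80; below-median campaigns: email-jan, social-q1, search-q2. Among those, email-jan has the highest count (k) (≈ 800).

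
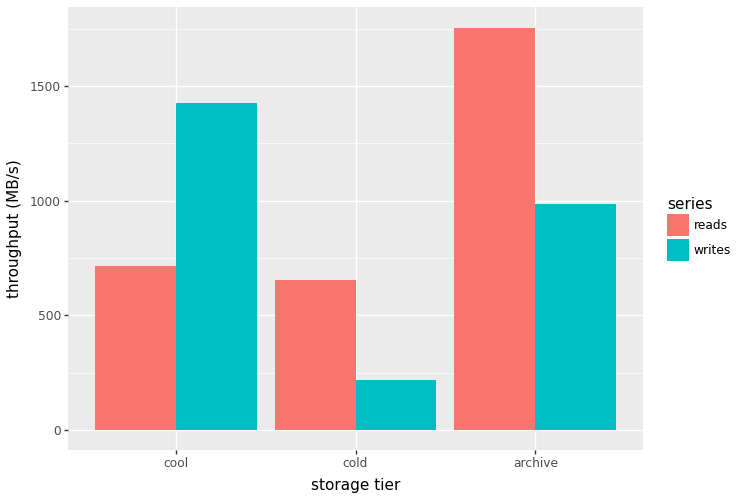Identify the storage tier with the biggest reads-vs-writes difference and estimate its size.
archive: reads ≈ 1800, writes ≈ 1000 → gap ≈ 800. Next-largest (cool) is only ≈ 600.

archive, ≈ 800 MB/s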